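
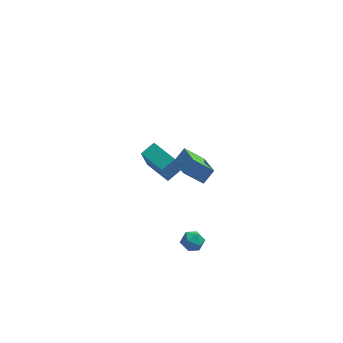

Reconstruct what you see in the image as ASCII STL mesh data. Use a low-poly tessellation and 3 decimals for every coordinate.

solid 
facet normal -0.197 -0.043 0.979
outer loop
vertex 0.494 -3.026 -1.742
vertex 0.578 -3.683 -1.754
vertex 1.093 -3.285 -1.633
endloop
endfacet
facet normal 0.104 0.581 0.807
outer loop
vertex 0.494 -3.026 -1.742
vertex 1.093 -3.285 -1.633
vertex 1.03 -2.746 -2.013
endloop
endfacet
facet normal -0.308 0.897 0.318
outer loop
vertex 0.494 -3.026 -1.742
vertex 1.03 -2.746 -2.013
vertex 0.474 -2.811 -2.368
endloop
endfacet
facet normal -0.863 0.468 0.188
outer loop
vertex 0.494 -3.026 -1.742
vertex 0.474 -2.811 -2.368
vertex 0.195 -3.39 -2.208
endloop
endfacet
facet normal -0.794 -0.112 0.597
outer loop
vertex 0.494 -3.026 -1.742
vertex 0.195 -3.39 -2.208
vertex 0.578 -3.683 -1.754
endloop
endfacet
facet normal 0.738 0.445 0.508
outer loop
vertex 1.03 -2.746 -2.013
vertex 1.093 -3.285 -1.633
vertex 1.445 -3.23 -2.192
endloop
endfacet
facet normal 0.251 -0.564 0.787
outer loop
vertex 1.093 -3.285 -1.633
vertex 0.578 -3.683 -1.754
vertex 1.166 -3.809 -2.032
endloop
endfacet
facet normal -0.717 -0.677 0.168
outer loop
vertex 0.578 -3.683 -1.754
vertex 0.195 -3.39 -2.208
vertex 0.61 -3.874 -2.387
endloop
endfacet
facet normal -0.828 0.262 -0.496
outer loop
vertex 0.195 -3.39 -2.208
vertex 0.474 -2.811 -2.368
vertex 0.547 -3.335 -2.767
endloop
endfacet
facet normal 0.070 0.956 -0.285
outer loop
vertex 0.474 -2.811 -2.368
vertex 1.03 -2.746 -2.013
vertex 1.062 -2.937 -2.646
endloop
endfacet
facet normal 0.863 -0.468 -0.188
outer loop
vertex 1.146 -3.594 -2.658
vertex 1.445 -3.23 -2.192
vertex 1.166 -3.809 -2.032
endloop
endfacet
facet normal 0.308 -0.897 -0.318
outer loop
vertex 1.146 -3.594 -2.658
vertex 1.166 -3.809 -2.032
vertex 0.61 -3.874 -2.387
endloop
endfacet
facet normal -0.104 -0.581 -0.807
outer loop
vertex 1.146 -3.594 -2.658
vertex 0.61 -3.874 -2.387
vertex 0.547 -3.335 -2.767
endloop
endfacet
facet normal 0.197 0.043 -0.979
outer loop
vertex 1.146 -3.594 -2.658
vertex 0.547 -3.335 -2.767
vertex 1.062 -2.937 -2.646
endloop
endfacet
facet normal 0.794 0.112 -0.597
outer loop
vertex 1.146 -3.594 -2.658
vertex 1.062 -2.937 -2.646
vertex 1.445 -3.23 -2.192
endloop
endfacet
facet normal 0.828 -0.262 0.496
outer loop
vertex 1.166 -3.809 -2.032
vertex 1.445 -3.23 -2.192
vertex 1.093 -3.285 -1.633
endloop
endfacet
facet normal -0.070 -0.956 0.285
outer loop
vertex 0.61 -3.874 -2.387
vertex 1.166 -3.809 -2.032
vertex 0.578 -3.683 -1.754
endloop
endfacet
facet normal -0.738 -0.445 -0.508
outer loop
vertex 0.547 -3.335 -2.767
vertex 0.61 -3.874 -2.387
vertex 0.195 -3.39 -2.208
endloop
endfacet
facet normal -0.251 0.564 -0.787
outer loop
vertex 1.062 -2.937 -2.646
vertex 0.547 -3.335 -2.767
vertex 0.474 -2.811 -2.368
endloop
endfacet
facet normal 0.717 0.677 -0.168
outer loop
vertex 1.445 -3.23 -2.192
vertex 1.062 -2.937 -2.646
vertex 1.03 -2.746 -2.013
endloop
endfacet
facet normal -0.707 -0.598 -0.377
outer loop
vertex -0.713 2.105 -1.955
vertex -1.802 3.216 -1.676
vertex -0.41 2.836 -3.682
endloop
endfacet
facet normal 0.689 -0.703 -0.177
outer loop
vertex 0.262 3.404 -3.324
vertex -0.713 2.105 -1.955
vertex -0.41 2.836 -3.682
endloop
endfacet
facet normal -0.707 -0.598 -0.378
outer loop
vertex -0.41 2.836 -3.682
vertex -1.802 3.216 -1.676
vertex -1.498 3.947 -3.403
endloop
endfacet
facet normal 0.159 0.384 -0.909
outer loop
vertex -1.498 3.947 -3.403
vertex 0.262 3.404 -3.324
vertex -0.41 2.836 -3.682
endloop
endfacet
facet normal -0.159 -0.385 0.909
outer loop
vertex -0.713 2.105 -1.955
vertex -1.13 3.784 -1.318
vertex -1.802 3.216 -1.676
endloop
endfacet
facet normal 0.689 -0.703 -0.176
outer loop
vertex -0.042 2.673 -1.597
vertex -0.713 2.105 -1.955
vertex 0.262 3.404 -3.324
endloop
endfacet
facet normal -0.160 -0.385 0.909
outer loop
vertex -0.042 2.673 -1.597
vertex -1.13 3.784 -1.318
vertex -0.713 2.105 -1.955
endloop
endfacet
facet normal -0.689 0.703 0.177
outer loop
vertex -1.802 3.216 -1.676
vertex -1.13 3.784 -1.318
vertex -1.498 3.947 -3.403
endloop
endfacet
facet normal 0.159 0.385 -0.909
outer loop
vertex -0.827 4.515 -3.045
vertex 0.262 3.404 -3.324
vertex -1.498 3.947 -3.403
endloop
endfacet
facet normal -0.689 0.703 0.177
outer loop
vertex -1.498 3.947 -3.403
vertex -1.13 3.784 -1.318
vertex -0.827 4.515 -3.045
endloop
endfacet
facet normal 0.707 0.598 0.378
outer loop
vertex -0.827 4.515 -3.045
vertex -0.042 2.673 -1.597
vertex 0.262 3.404 -3.324
endloop
endfacet
facet normal 0.707 0.598 0.377
outer loop
vertex -1.13 3.784 -1.318
vertex -0.042 2.673 -1.597
vertex -0.827 4.515 -3.045
endloop
endfacet
facet normal -0.565 -0.475 -0.675
outer loop
vertex 1.326 -3.388 2.691
vertex 0.354 -3.267 3.419
vertex 0.884 -1.596 1.8
endloop
endfacet
facet normal 0.797 -0.100 -0.596
outer loop
vertex 1.386 -1.173 2.401
vertex 1.326 -3.388 2.691
vertex 0.884 -1.596 1.8
endloop
endfacet
facet normal -0.565 -0.475 -0.675
outer loop
vertex 0.884 -1.596 1.8
vertex 0.354 -3.267 3.419
vertex -0.088 -1.474 2.528
endloop
endfacet
facet normal -0.216 0.874 -0.435
outer loop
vertex -0.088 -1.474 2.528
vertex 1.386 -1.173 2.401
vertex 0.884 -1.596 1.8
endloop
endfacet
facet normal 0.217 -0.874 0.434
outer loop
vertex 1.326 -3.388 2.691
vertex 0.856 -2.844 4.02
vertex 0.354 -3.267 3.419
endloop
endfacet
facet normal 0.797 -0.100 -0.596
outer loop
vertex 1.828 -2.966 3.292
vertex 1.326 -3.388 2.691
vertex 1.386 -1.173 2.401
endloop
endfacet
facet normal 0.215 -0.875 0.434
outer loop
vertex 1.828 -2.966 3.292
vertex 0.856 -2.844 4.02
vertex 1.326 -3.388 2.691
endloop
endfacet
facet normal -0.797 0.100 0.596
outer loop
vertex 0.354 -3.267 3.419
vertex 0.856 -2.844 4.02
vertex -0.088 -1.474 2.528
endloop
endfacet
facet normal -0.216 0.875 -0.434
outer loop
vertex 0.414 -1.052 3.129
vertex 1.386 -1.173 2.401
vertex -0.088 -1.474 2.528
endloop
endfacet
facet normal -0.797 0.100 0.596
outer loop
vertex -0.088 -1.474 2.528
vertex 0.856 -2.844 4.02
vertex 0.414 -1.052 3.129
endloop
endfacet
facet normal 0.565 0.475 0.675
outer loop
vertex 0.414 -1.052 3.129
vertex 1.828 -2.966 3.292
vertex 1.386 -1.173 2.401
endloop
endfacet
facet normal 0.565 0.475 0.675
outer loop
vertex 0.856 -2.844 4.02
vertex 1.828 -2.966 3.292
vertex 0.414 -1.052 3.129
endloop
endfacet

endsolid


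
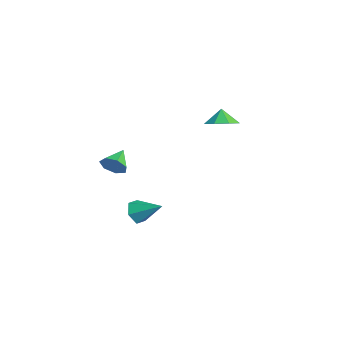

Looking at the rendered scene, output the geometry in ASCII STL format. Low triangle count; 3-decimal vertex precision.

solid 
facet normal 0.501 -0.163 -0.850
outer loop
vertex -0.904 2.949 2.812
vertex -1.527 3.685 2.304
vertex -0.586 3.719 2.852
endloop
endfacet
facet normal 0.214 -0.139 0.967
outer loop
vertex -0.904 2.949 2.812
vertex -0.586 3.719 2.852
vertex -2.053 3.855 3.196
endloop
endfacet
facet normal 0.501 -0.163 -0.850
outer loop
vertex -0.586 3.719 2.852
vertex -1.527 3.685 2.304
vertex -0.819 4.469 2.571
endloop
endfacet
facet normal 0.244 0.406 0.881
outer loop
vertex -0.586 3.719 2.852
vertex -0.819 4.469 2.571
vertex -2.053 3.855 3.196
endloop
endfacet
facet normal 0.501 -0.162 -0.850
outer loop
vertex -0.819 4.469 2.571
vertex -1.527 3.685 2.304
vertex -1.467 4.76 2.134
endloop
endfacet
facet normal -0.071 0.778 0.624
outer loop
vertex -0.819 4.469 2.571
vertex -1.467 4.76 2.134
vertex -2.053 3.855 3.196
endloop
endfacet
facet normal 0.501 -0.162 -0.850
outer loop
vertex -1.467 4.76 2.134
vertex -1.527 3.685 2.304
vertex -2.15 4.42 1.796
endloop
endfacet
facet normal -0.550 0.761 0.345
outer loop
vertex -1.467 4.76 2.134
vertex -2.15 4.42 1.796
vertex -2.053 3.855 3.196
endloop
endfacet
facet normal 0.502 -0.162 -0.850
outer loop
vertex -2.15 4.42 1.796
vertex -1.527 3.685 2.304
vertex -2.468 3.65 1.755
endloop
endfacet
facet normal -0.908 0.364 0.210
outer loop
vertex -2.15 4.42 1.796
vertex -2.468 3.65 1.755
vertex -2.053 3.855 3.196
endloop
endfacet
facet normal 0.502 -0.162 -0.850
outer loop
vertex -2.468 3.65 1.755
vertex -1.527 3.685 2.304
vertex -2.235 2.9 2.036
endloop
endfacet
facet normal -0.938 -0.181 0.296
outer loop
vertex -2.468 3.65 1.755
vertex -2.235 2.9 2.036
vertex -2.053 3.855 3.196
endloop
endfacet
facet normal 0.502 -0.162 -0.850
outer loop
vertex -2.235 2.9 2.036
vertex -1.527 3.685 2.304
vertex -1.587 2.61 2.474
endloop
endfacet
facet normal -0.622 -0.554 0.554
outer loop
vertex -2.235 2.9 2.036
vertex -1.587 2.61 2.474
vertex -2.053 3.855 3.196
endloop
endfacet
facet normal 0.501 -0.162 -0.850
outer loop
vertex -1.587 2.61 2.474
vertex -1.527 3.685 2.304
vertex -0.904 2.949 2.812
endloop
endfacet
facet normal -0.145 -0.536 0.831
outer loop
vertex -1.587 2.61 2.474
vertex -0.904 2.949 2.812
vertex -2.053 3.855 3.196
endloop
endfacet
facet normal -0.612 -0.608 -0.506
outer loop
vertex 3.106 -3.186 -1.513
vertex 2.462 -2.936 -1.035
vertex 2.642 -2.526 -1.746
endloop
endfacet
facet normal 0.757 0.334 -0.562
outer loop
vertex 3.106 -3.186 -1.513
vertex 2.642 -2.526 -1.746
vertex 3.538 -1.864 -0.145
endloop
endfacet
facet normal -0.611 -0.609 -0.506
outer loop
vertex 2.642 -2.526 -1.746
vertex 2.462 -2.936 -1.035
vertex 1.997 -2.276 -1.268
endloop
endfacet
facet normal 0.052 0.912 -0.406
outer loop
vertex 2.642 -2.526 -1.746
vertex 1.997 -2.276 -1.268
vertex 3.538 -1.864 -0.145
endloop
endfacet
facet normal -0.611 -0.609 -0.505
outer loop
vertex 1.997 -2.276 -1.268
vertex 2.462 -2.936 -1.035
vertex 1.818 -2.686 -0.557
endloop
endfacet
facet normal -0.471 0.810 0.349
outer loop
vertex 1.997 -2.276 -1.268
vertex 1.818 -2.686 -0.557
vertex 3.538 -1.864 -0.145
endloop
endfacet
facet normal -0.611 -0.609 -0.505
outer loop
vertex 1.818 -2.686 -0.557
vertex 2.462 -2.936 -1.035
vertex 2.283 -3.346 -0.324
endloop
endfacet
facet normal -0.290 0.131 0.948
outer loop
vertex 1.818 -2.686 -0.557
vertex 2.283 -3.346 -0.324
vertex 3.538 -1.864 -0.145
endloop
endfacet
facet normal -0.611 -0.609 -0.505
outer loop
vertex 2.283 -3.346 -0.324
vertex 2.462 -2.936 -1.035
vertex 2.927 -3.596 -0.802
endloop
endfacet
facet normal 0.415 -0.447 0.793
outer loop
vertex 2.283 -3.346 -0.324
vertex 2.927 -3.596 -0.802
vertex 3.538 -1.864 -0.145
endloop
endfacet
facet normal -0.611 -0.609 -0.505
outer loop
vertex 2.927 -3.596 -0.802
vertex 2.462 -2.936 -1.035
vertex 3.106 -3.186 -1.513
endloop
endfacet
facet normal 0.938 -0.345 0.037
outer loop
vertex 2.927 -3.596 -0.802
vertex 3.106 -3.186 -1.513
vertex 3.538 -1.864 -0.145
endloop
endfacet
facet normal 0.659 -0.652 -0.374
outer loop
vertex 2.061 -3.878 3.075
vertex 1.598 -3.953 2.39
vertex 2.214 -3.418 2.543
endloop
endfacet
facet normal 0.322 0.668 0.670
outer loop
vertex 2.061 -3.878 3.075
vertex 2.214 -3.418 2.543
vertex 0.682 -3.047 2.91
endloop
endfacet
facet normal 0.659 -0.652 -0.374
outer loop
vertex 2.214 -3.418 2.543
vertex 1.598 -3.953 2.39
vertex 1.904 -3.36 1.895
endloop
endfacet
facet normal 0.230 0.973 -0.023
outer loop
vertex 2.214 -3.418 2.543
vertex 1.904 -3.36 1.895
vertex 0.682 -3.047 2.91
endloop
endfacet
facet normal 0.659 -0.652 -0.374
outer loop
vertex 1.904 -3.36 1.895
vertex 1.598 -3.953 2.39
vertex 1.363 -3.749 1.62
endloop
endfacet
facet normal -0.271 0.778 -0.567
outer loop
vertex 1.904 -3.36 1.895
vertex 1.363 -3.749 1.62
vertex 0.682 -3.047 2.91
endloop
endfacet
facet normal 0.659 -0.652 -0.374
outer loop
vertex 1.363 -3.749 1.62
vertex 1.598 -3.953 2.39
vertex 1.0 -4.291 1.925
endloop
endfacet
facet normal -0.804 0.229 -0.549
outer loop
vertex 1.363 -3.749 1.62
vertex 1.0 -4.291 1.925
vertex 0.682 -3.047 2.91
endloop
endfacet
facet normal 0.660 -0.652 -0.375
outer loop
vertex 1.0 -4.291 1.925
vertex 1.598 -3.953 2.39
vertex 1.087 -4.579 2.579
endloop
endfacet
facet normal -0.966 -0.259 0.015
outer loop
vertex 1.0 -4.291 1.925
vertex 1.087 -4.579 2.579
vertex 0.682 -3.047 2.91
endloop
endfacet
facet normal 0.660 -0.652 -0.374
outer loop
vertex 1.087 -4.579 2.579
vertex 1.598 -3.953 2.39
vertex 1.559 -4.395 3.091
endloop
endfacet
facet normal -0.637 -0.320 0.702
outer loop
vertex 1.087 -4.579 2.579
vertex 1.559 -4.395 3.091
vertex 0.682 -3.047 2.91
endloop
endfacet
facet normal 0.659 -0.652 -0.374
outer loop
vertex 1.559 -4.395 3.091
vertex 1.598 -3.953 2.39
vertex 2.061 -3.878 3.075
endloop
endfacet
facet normal -0.063 0.092 0.994
outer loop
vertex 1.559 -4.395 3.091
vertex 2.061 -3.878 3.075
vertex 0.682 -3.047 2.91
endloop
endfacet

endsolid


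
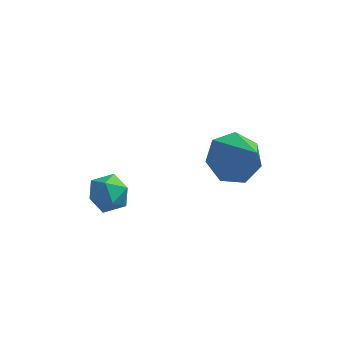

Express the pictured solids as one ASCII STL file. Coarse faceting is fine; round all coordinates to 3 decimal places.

solid 
facet normal 0.371 0.228 0.900
outer loop
vertex -1.415 -2.611 -3.059
vertex -1.592 -3.346 -2.8
vertex -0.879 -3.2 -3.131
endloop
endfacet
facet normal 0.705 0.594 0.387
outer loop
vertex -1.415 -2.611 -3.059
vertex -0.879 -3.2 -3.131
vertex -0.987 -2.682 -3.73
endloop
endfacet
facet normal 0.216 0.976 0.035
outer loop
vertex -1.415 -2.611 -3.059
vertex -0.987 -2.682 -3.73
vertex -1.766 -2.508 -3.769
endloop
endfacet
facet normal -0.421 0.845 0.330
outer loop
vertex -1.415 -2.611 -3.059
vertex -1.766 -2.508 -3.769
vertex -2.14 -2.919 -3.194
endloop
endfacet
facet normal -0.324 0.383 0.865
outer loop
vertex -1.415 -2.611 -3.059
vertex -2.14 -2.919 -3.194
vertex -1.592 -3.346 -2.8
endloop
endfacet
facet normal 0.990 0.125 -0.071
outer loop
vertex -0.987 -2.682 -3.73
vertex -0.879 -3.2 -3.131
vertex -0.9 -3.461 -3.886
endloop
endfacet
facet normal 0.449 -0.468 0.761
outer loop
vertex -0.879 -3.2 -3.131
vertex -1.592 -3.346 -2.8
vertex -1.274 -3.872 -3.311
endloop
endfacet
facet normal -0.676 -0.217 0.705
outer loop
vertex -1.592 -3.346 -2.8
vertex -2.14 -2.919 -3.194
vertex -2.053 -3.698 -3.35
endloop
endfacet
facet normal -0.831 0.532 -0.161
outer loop
vertex -2.14 -2.919 -3.194
vertex -1.766 -2.508 -3.769
vertex -2.161 -3.18 -3.949
endloop
endfacet
facet normal 0.198 0.742 -0.641
outer loop
vertex -1.766 -2.508 -3.769
vertex -0.987 -2.682 -3.73
vertex -1.448 -3.034 -4.28
endloop
endfacet
facet normal 0.421 -0.845 -0.330
outer loop
vertex -1.625 -3.769 -4.021
vertex -0.9 -3.461 -3.886
vertex -1.274 -3.872 -3.311
endloop
endfacet
facet normal -0.216 -0.976 -0.035
outer loop
vertex -1.625 -3.769 -4.021
vertex -1.274 -3.872 -3.311
vertex -2.053 -3.698 -3.35
endloop
endfacet
facet normal -0.705 -0.594 -0.387
outer loop
vertex -1.625 -3.769 -4.021
vertex -2.053 -3.698 -3.35
vertex -2.161 -3.18 -3.949
endloop
endfacet
facet normal -0.371 -0.228 -0.900
outer loop
vertex -1.625 -3.769 -4.021
vertex -2.161 -3.18 -3.949
vertex -1.448 -3.034 -4.28
endloop
endfacet
facet normal 0.324 -0.383 -0.865
outer loop
vertex -1.625 -3.769 -4.021
vertex -1.448 -3.034 -4.28
vertex -0.9 -3.461 -3.886
endloop
endfacet
facet normal 0.831 -0.532 0.161
outer loop
vertex -1.274 -3.872 -3.311
vertex -0.9 -3.461 -3.886
vertex -0.879 -3.2 -3.131
endloop
endfacet
facet normal -0.198 -0.742 0.641
outer loop
vertex -2.053 -3.698 -3.35
vertex -1.274 -3.872 -3.311
vertex -1.592 -3.346 -2.8
endloop
endfacet
facet normal -0.990 -0.125 0.071
outer loop
vertex -2.161 -3.18 -3.949
vertex -2.053 -3.698 -3.35
vertex -2.14 -2.919 -3.194
endloop
endfacet
facet normal -0.449 0.468 -0.761
outer loop
vertex -1.448 -3.034 -4.28
vertex -2.161 -3.18 -3.949
vertex -1.766 -2.508 -3.769
endloop
endfacet
facet normal 0.676 0.217 -0.705
outer loop
vertex -0.9 -3.461 -3.886
vertex -1.448 -3.034 -4.28
vertex -0.987 -2.682 -3.73
endloop
endfacet
facet normal -0.391 0.537 -0.747
outer loop
vertex 2.903 -2.118 -3.515
vertex 2.457 -1.5 -2.837
vertex 3.381 -1.417 -3.261
endloop
endfacet
facet normal 0.839 -0.478 -0.260
outer loop
vertex 2.903 -2.118 -3.515
vertex 3.381 -1.417 -3.261
vertex 3.303 -2.66 -1.223
endloop
endfacet
facet normal -0.391 0.537 -0.747
outer loop
vertex 3.381 -1.417 -3.261
vertex 2.457 -1.5 -2.837
vertex 3.162 -0.779 -2.688
endloop
endfacet
facet normal 0.969 0.193 0.155
outer loop
vertex 3.381 -1.417 -3.261
vertex 3.162 -0.779 -2.688
vertex 3.303 -2.66 -1.223
endloop
endfacet
facet normal -0.392 0.537 -0.747
outer loop
vertex 3.162 -0.779 -2.688
vertex 2.457 -1.5 -2.837
vertex 2.413 -0.684 -2.227
endloop
endfacet
facet normal 0.485 0.560 0.672
outer loop
vertex 3.162 -0.779 -2.688
vertex 2.413 -0.684 -2.227
vertex 3.303 -2.66 -1.223
endloop
endfacet
facet normal -0.392 0.537 -0.747
outer loop
vertex 2.413 -0.684 -2.227
vertex 2.457 -1.5 -2.837
vertex 1.697 -1.204 -2.225
endloop
endfacet
facet normal -0.249 0.347 0.904
outer loop
vertex 2.413 -0.684 -2.227
vertex 1.697 -1.204 -2.225
vertex 3.303 -2.66 -1.223
endloop
endfacet
facet normal -0.392 0.537 -0.747
outer loop
vertex 1.697 -1.204 -2.225
vertex 2.457 -1.5 -2.837
vertex 1.553 -1.947 -2.684
endloop
endfacet
facet normal -0.680 -0.285 0.675
outer loop
vertex 1.697 -1.204 -2.225
vertex 1.553 -1.947 -2.684
vertex 3.303 -2.66 -1.223
endloop
endfacet
facet normal -0.392 0.537 -0.747
outer loop
vertex 1.553 -1.947 -2.684
vertex 2.457 -1.5 -2.837
vertex 2.09 -2.354 -3.258
endloop
endfacet
facet normal -0.483 -0.861 0.159
outer loop
vertex 1.553 -1.947 -2.684
vertex 2.09 -2.354 -3.258
vertex 3.303 -2.66 -1.223
endloop
endfacet
facet normal -0.392 0.537 -0.747
outer loop
vertex 2.09 -2.354 -3.258
vertex 2.457 -1.5 -2.837
vertex 2.903 -2.118 -3.515
endloop
endfacet
facet normal 0.193 -0.947 -0.258
outer loop
vertex 2.09 -2.354 -3.258
vertex 2.903 -2.118 -3.515
vertex 3.303 -2.66 -1.223
endloop
endfacet

endsolid


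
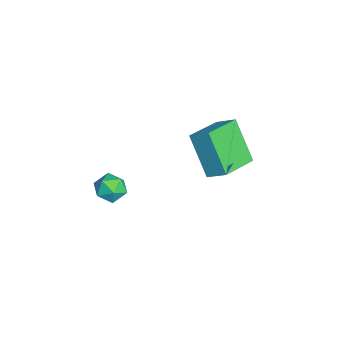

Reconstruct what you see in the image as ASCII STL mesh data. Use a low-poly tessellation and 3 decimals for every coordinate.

solid 
facet normal -0.759 0.614 -0.217
outer loop
vertex -4.958 4.128 1.366
vertex -3.882 4.842 -0.377
vertex -5.41 3.36 0.773
endloop
endfacet
facet normal -0.496 -0.329 0.804
outer loop
vertex -3.998 2.218 1.177
vertex -4.958 4.128 1.366
vertex -5.41 3.36 0.773
endloop
endfacet
facet normal -0.759 0.614 -0.218
outer loop
vertex -5.41 3.36 0.773
vertex -3.882 4.842 -0.377
vertex -4.333 4.074 -0.97
endloop
endfacet
facet normal -0.422 -0.717 -0.554
outer loop
vertex -4.333 4.074 -0.97
vertex -3.998 2.218 1.177
vertex -5.41 3.36 0.773
endloop
endfacet
facet normal 0.422 0.718 0.554
outer loop
vertex -4.958 4.128 1.366
vertex -2.47 3.7 0.027
vertex -3.882 4.842 -0.377
endloop
endfacet
facet normal -0.496 -0.329 0.803
outer loop
vertex -3.547 2.986 1.77
vertex -4.958 4.128 1.366
vertex -3.998 2.218 1.177
endloop
endfacet
facet normal 0.422 0.717 0.555
outer loop
vertex -3.547 2.986 1.77
vertex -2.47 3.7 0.027
vertex -4.958 4.128 1.366
endloop
endfacet
facet normal 0.496 0.329 -0.803
outer loop
vertex -3.882 4.842 -0.377
vertex -2.47 3.7 0.027
vertex -4.333 4.074 -0.97
endloop
endfacet
facet normal -0.422 -0.717 -0.554
outer loop
vertex -2.922 2.932 -0.566
vertex -3.998 2.218 1.177
vertex -4.333 4.074 -0.97
endloop
endfacet
facet normal 0.496 0.329 -0.804
outer loop
vertex -4.333 4.074 -0.97
vertex -2.47 3.7 0.027
vertex -2.922 2.932 -0.566
endloop
endfacet
facet normal 0.759 -0.614 0.217
outer loop
vertex -2.922 2.932 -0.566
vertex -3.547 2.986 1.77
vertex -3.998 2.218 1.177
endloop
endfacet
facet normal 0.759 -0.614 0.217
outer loop
vertex -2.47 3.7 0.027
vertex -3.547 2.986 1.77
vertex -2.922 2.932 -0.566
endloop
endfacet
facet normal -0.982 0.150 0.119
outer loop
vertex 0.065 -0.994 2.008
vertex 0.161 -0.935 2.725
vertex 0.2 -0.345 2.304
endloop
endfacet
facet normal -0.762 0.393 -0.514
outer loop
vertex 0.065 -0.994 2.008
vertex 0.2 -0.345 2.304
vertex 0.522 -0.534 1.682
endloop
endfacet
facet normal -0.469 -0.150 -0.870
outer loop
vertex 0.065 -0.994 2.008
vertex 0.522 -0.534 1.682
vertex 0.682 -1.241 1.718
endloop
endfacet
facet normal -0.507 -0.732 -0.456
outer loop
vertex 0.065 -0.994 2.008
vertex 0.682 -1.241 1.718
vertex 0.459 -1.488 2.363
endloop
endfacet
facet normal -0.824 -0.545 0.155
outer loop
vertex 0.065 -0.994 2.008
vertex 0.459 -1.488 2.363
vertex 0.161 -0.935 2.725
endloop
endfacet
facet normal -0.253 0.881 -0.399
outer loop
vertex 0.522 -0.534 1.682
vertex 0.2 -0.345 2.304
vertex 0.901 -0.192 2.197
endloop
endfacet
facet normal -0.609 0.487 0.626
outer loop
vertex 0.2 -0.345 2.304
vertex 0.161 -0.935 2.725
vertex 0.678 -0.439 2.842
endloop
endfacet
facet normal -0.353 -0.638 0.684
outer loop
vertex 0.161 -0.935 2.725
vertex 0.459 -1.488 2.363
vertex 0.838 -1.146 2.878
endloop
endfacet
facet normal 0.158 -0.939 -0.305
outer loop
vertex 0.459 -1.488 2.363
vertex 0.682 -1.241 1.718
vertex 1.16 -1.335 2.256
endloop
endfacet
facet normal 0.221 0.000 -0.975
outer loop
vertex 0.682 -1.241 1.718
vertex 0.522 -0.534 1.682
vertex 1.199 -0.745 1.835
endloop
endfacet
facet normal 0.507 0.732 0.456
outer loop
vertex 1.295 -0.686 2.552
vertex 0.901 -0.192 2.197
vertex 0.678 -0.439 2.842
endloop
endfacet
facet normal 0.469 0.150 0.870
outer loop
vertex 1.295 -0.686 2.552
vertex 0.678 -0.439 2.842
vertex 0.838 -1.146 2.878
endloop
endfacet
facet normal 0.762 -0.393 0.514
outer loop
vertex 1.295 -0.686 2.552
vertex 0.838 -1.146 2.878
vertex 1.16 -1.335 2.256
endloop
endfacet
facet normal 0.982 -0.150 -0.119
outer loop
vertex 1.295 -0.686 2.552
vertex 1.16 -1.335 2.256
vertex 1.199 -0.745 1.835
endloop
endfacet
facet normal 0.824 0.545 -0.155
outer loop
vertex 1.295 -0.686 2.552
vertex 1.199 -0.745 1.835
vertex 0.901 -0.192 2.197
endloop
endfacet
facet normal -0.158 0.939 0.305
outer loop
vertex 0.678 -0.439 2.842
vertex 0.901 -0.192 2.197
vertex 0.2 -0.345 2.304
endloop
endfacet
facet normal -0.221 -0.000 0.975
outer loop
vertex 0.838 -1.146 2.878
vertex 0.678 -0.439 2.842
vertex 0.161 -0.935 2.725
endloop
endfacet
facet normal 0.253 -0.881 0.399
outer loop
vertex 1.16 -1.335 2.256
vertex 0.838 -1.146 2.878
vertex 0.459 -1.488 2.363
endloop
endfacet
facet normal 0.609 -0.487 -0.626
outer loop
vertex 1.199 -0.745 1.835
vertex 1.16 -1.335 2.256
vertex 0.682 -1.241 1.718
endloop
endfacet
facet normal 0.353 0.638 -0.684
outer loop
vertex 0.901 -0.192 2.197
vertex 1.199 -0.745 1.835
vertex 0.522 -0.534 1.682
endloop
endfacet

endsolid


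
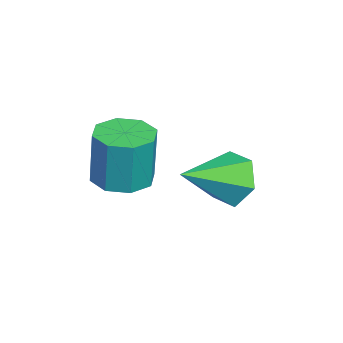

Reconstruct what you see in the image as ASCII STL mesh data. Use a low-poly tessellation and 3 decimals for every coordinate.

solid 
facet normal -0.063 -0.057 -0.996
outer loop
vertex 4.616 2.341 -1.44
vertex 3.836 2.011 -1.372
vertex 4.152 2.797 -1.437
endloop
endfacet
facet normal 0.698 0.711 -0.085
outer loop
vertex 4.616 2.341 -1.44
vertex 4.152 2.797 -1.437
vertex 4.724 2.44 0.284
endloop
endfacet
facet normal 0.698 0.711 -0.085
outer loop
vertex 4.724 2.44 0.284
vertex 4.152 2.797 -1.437
vertex 4.26 2.896 0.287
endloop
endfacet
facet normal 0.063 0.057 0.996
outer loop
vertex 4.724 2.44 0.284
vertex 4.26 2.896 0.287
vertex 3.944 2.109 0.352
endloop
endfacet
facet normal -0.062 -0.057 -0.996
outer loop
vertex 4.152 2.797 -1.437
vertex 3.836 2.011 -1.372
vertex 3.502 2.792 -1.396
endloop
endfacet
facet normal -0.011 0.998 -0.057
outer loop
vertex 4.152 2.797 -1.437
vertex 3.502 2.792 -1.396
vertex 4.26 2.896 0.287
endloop
endfacet
facet normal -0.011 0.998 -0.057
outer loop
vertex 4.26 2.896 0.287
vertex 3.502 2.792 -1.396
vertex 3.611 2.891 0.328
endloop
endfacet
facet normal 0.063 0.057 0.996
outer loop
vertex 4.26 2.896 0.287
vertex 3.611 2.891 0.328
vertex 3.944 2.109 0.352
endloop
endfacet
facet normal -0.062 -0.057 -0.996
outer loop
vertex 3.502 2.792 -1.396
vertex 3.836 2.011 -1.372
vertex 3.048 2.329 -1.341
endloop
endfacet
facet normal -0.714 0.700 0.005
outer loop
vertex 3.502 2.792 -1.396
vertex 3.048 2.329 -1.341
vertex 3.611 2.891 0.328
endloop
endfacet
facet normal -0.714 0.700 0.005
outer loop
vertex 3.611 2.891 0.328
vertex 3.048 2.329 -1.341
vertex 3.157 2.428 0.383
endloop
endfacet
facet normal 0.062 0.057 0.996
outer loop
vertex 3.611 2.891 0.328
vertex 3.157 2.428 0.383
vertex 3.944 2.109 0.352
endloop
endfacet
facet normal -0.062 -0.058 -0.996
outer loop
vertex 3.048 2.329 -1.341
vertex 3.836 2.011 -1.372
vertex 3.056 1.68 -1.304
endloop
endfacet
facet normal -0.998 -0.009 0.064
outer loop
vertex 3.048 2.329 -1.341
vertex 3.056 1.68 -1.304
vertex 3.157 2.428 0.383
endloop
endfacet
facet normal -0.998 -0.007 0.063
outer loop
vertex 3.157 2.428 0.383
vertex 3.056 1.68 -1.304
vertex 3.164 1.779 0.42
endloop
endfacet
facet normal 0.063 0.057 0.996
outer loop
vertex 3.157 2.428 0.383
vertex 3.164 1.779 0.42
vertex 3.944 2.109 0.352
endloop
endfacet
facet normal -0.063 -0.057 -0.996
outer loop
vertex 3.056 1.68 -1.304
vertex 3.836 2.011 -1.372
vertex 3.52 1.224 -1.307
endloop
endfacet
facet normal -0.698 -0.711 0.085
outer loop
vertex 3.056 1.68 -1.304
vertex 3.52 1.224 -1.307
vertex 3.164 1.779 0.42
endloop
endfacet
facet normal -0.698 -0.711 0.085
outer loop
vertex 3.164 1.779 0.42
vertex 3.52 1.224 -1.307
vertex 3.628 1.323 0.417
endloop
endfacet
facet normal 0.063 0.057 0.996
outer loop
vertex 3.164 1.779 0.42
vertex 3.628 1.323 0.417
vertex 3.944 2.109 0.352
endloop
endfacet
facet normal -0.063 -0.057 -0.996
outer loop
vertex 3.52 1.224 -1.307
vertex 3.836 2.011 -1.372
vertex 4.169 1.229 -1.348
endloop
endfacet
facet normal 0.011 -0.998 0.057
outer loop
vertex 3.52 1.224 -1.307
vertex 4.169 1.229 -1.348
vertex 3.628 1.323 0.417
endloop
endfacet
facet normal 0.011 -0.998 0.057
outer loop
vertex 3.628 1.323 0.417
vertex 4.169 1.229 -1.348
vertex 4.278 1.328 0.376
endloop
endfacet
facet normal 0.062 0.057 0.996
outer loop
vertex 3.628 1.323 0.417
vertex 4.278 1.328 0.376
vertex 3.944 2.109 0.352
endloop
endfacet
facet normal -0.062 -0.057 -0.996
outer loop
vertex 4.169 1.229 -1.348
vertex 3.836 2.011 -1.372
vertex 4.623 1.692 -1.403
endloop
endfacet
facet normal 0.714 -0.700 -0.005
outer loop
vertex 4.169 1.229 -1.348
vertex 4.623 1.692 -1.403
vertex 4.278 1.328 0.376
endloop
endfacet
facet normal 0.714 -0.700 -0.005
outer loop
vertex 4.278 1.328 0.376
vertex 4.623 1.692 -1.403
vertex 4.732 1.791 0.321
endloop
endfacet
facet normal 0.062 0.057 0.996
outer loop
vertex 4.278 1.328 0.376
vertex 4.732 1.791 0.321
vertex 3.944 2.109 0.352
endloop
endfacet
facet normal -0.063 -0.057 -0.996
outer loop
vertex 4.623 1.692 -1.403
vertex 3.836 2.011 -1.372
vertex 4.616 2.341 -1.44
endloop
endfacet
facet normal 0.998 0.007 -0.064
outer loop
vertex 4.623 1.692 -1.403
vertex 4.616 2.341 -1.44
vertex 4.732 1.791 0.321
endloop
endfacet
facet normal 0.998 0.009 -0.063
outer loop
vertex 4.732 1.791 0.321
vertex 4.616 2.341 -1.44
vertex 4.724 2.44 0.284
endloop
endfacet
facet normal 0.062 0.058 0.996
outer loop
vertex 4.732 1.791 0.321
vertex 4.724 2.44 0.284
vertex 3.944 2.109 0.352
endloop
endfacet
facet normal -0.598 0.685 -0.416
outer loop
vertex 1.666 4.721 -3.705
vertex 1.025 4.588 -3.003
vertex 1.714 5.249 -2.905
endloop
endfacet
facet normal 0.973 0.161 -0.165
outer loop
vertex 1.666 4.721 -3.705
vertex 1.714 5.249 -2.905
vertex 2.155 3.292 -2.217
endloop
endfacet
facet normal -0.598 0.685 -0.415
outer loop
vertex 1.714 5.249 -2.905
vertex 1.025 4.588 -3.003
vertex 1.073 5.115 -2.203
endloop
endfacet
facet normal 0.646 0.379 0.662
outer loop
vertex 1.714 5.249 -2.905
vertex 1.073 5.115 -2.203
vertex 2.155 3.292 -2.217
endloop
endfacet
facet normal -0.598 0.685 -0.415
outer loop
vertex 1.073 5.115 -2.203
vertex 1.025 4.588 -3.003
vertex 0.384 4.454 -2.301
endloop
endfacet
facet normal -0.085 -0.058 0.995
outer loop
vertex 1.073 5.115 -2.203
vertex 0.384 4.454 -2.301
vertex 2.155 3.292 -2.217
endloop
endfacet
facet normal -0.598 0.685 -0.416
outer loop
vertex 0.384 4.454 -2.301
vertex 1.025 4.588 -3.003
vertex 0.336 3.926 -3.102
endloop
endfacet
facet normal -0.492 -0.713 0.500
outer loop
vertex 0.384 4.454 -2.301
vertex 0.336 3.926 -3.102
vertex 2.155 3.292 -2.217
endloop
endfacet
facet normal -0.598 0.685 -0.416
outer loop
vertex 0.336 3.926 -3.102
vertex 1.025 4.588 -3.003
vertex 0.977 4.06 -3.804
endloop
endfacet
facet normal -0.165 -0.930 -0.328
outer loop
vertex 0.336 3.926 -3.102
vertex 0.977 4.06 -3.804
vertex 2.155 3.292 -2.217
endloop
endfacet
facet normal -0.598 0.685 -0.416
outer loop
vertex 0.977 4.06 -3.804
vertex 1.025 4.588 -3.003
vertex 1.666 4.721 -3.705
endloop
endfacet
facet normal 0.567 -0.493 -0.660
outer loop
vertex 0.977 4.06 -3.804
vertex 1.666 4.721 -3.705
vertex 2.155 3.292 -2.217
endloop
endfacet

endsolid


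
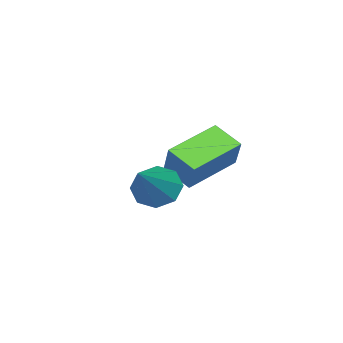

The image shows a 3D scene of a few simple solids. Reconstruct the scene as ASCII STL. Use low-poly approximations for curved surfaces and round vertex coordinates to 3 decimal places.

solid 
facet normal -0.767 -0.236 -0.597
outer loop
vertex 0.929 3.865 -1.436
vertex 0.466 3.536 -0.712
vertex 0.534 4.357 -1.123
endloop
endfacet
facet normal 0.572 0.715 -0.402
outer loop
vertex 0.929 3.865 -1.436
vertex 0.534 4.357 -1.123
vertex 2.114 4.044 0.572
endloop
endfacet
facet normal -0.767 -0.236 -0.597
outer loop
vertex 0.534 4.357 -1.123
vertex 0.466 3.536 -0.712
vertex 0.099 4.368 -0.569
endloop
endfacet
facet normal 0.118 0.990 0.073
outer loop
vertex 0.534 4.357 -1.123
vertex 0.099 4.368 -0.569
vertex 2.114 4.044 0.572
endloop
endfacet
facet normal -0.767 -0.235 -0.597
outer loop
vertex 0.099 4.368 -0.569
vertex 0.466 3.536 -0.712
vertex -0.121 3.892 -0.099
endloop
endfacet
facet normal -0.240 0.736 0.633
outer loop
vertex 0.099 4.368 -0.569
vertex -0.121 3.892 -0.099
vertex 2.114 4.044 0.572
endloop
endfacet
facet normal -0.767 -0.236 -0.597
outer loop
vertex -0.121 3.892 -0.099
vertex 0.466 3.536 -0.712
vertex 0.003 3.208 0.012
endloop
endfacet
facet normal -0.292 0.101 0.951
outer loop
vertex -0.121 3.892 -0.099
vertex 0.003 3.208 0.012
vertex 2.114 4.044 0.572
endloop
endfacet
facet normal -0.767 -0.236 -0.597
outer loop
vertex 0.003 3.208 0.012
vertex 0.466 3.536 -0.712
vertex 0.398 2.716 -0.301
endloop
endfacet
facet normal -0.009 -0.542 0.841
outer loop
vertex 0.003 3.208 0.012
vertex 0.398 2.716 -0.301
vertex 2.114 4.044 0.572
endloop
endfacet
facet normal -0.767 -0.236 -0.597
outer loop
vertex 0.398 2.716 -0.301
vertex 0.466 3.536 -0.712
vertex 0.833 2.705 -0.855
endloop
endfacet
facet normal 0.446 -0.817 0.366
outer loop
vertex 0.398 2.716 -0.301
vertex 0.833 2.705 -0.855
vertex 2.114 4.044 0.572
endloop
endfacet
facet normal -0.767 -0.236 -0.597
outer loop
vertex 0.833 2.705 -0.855
vertex 0.466 3.536 -0.712
vertex 1.052 3.181 -1.325
endloop
endfacet
facet normal 0.804 -0.562 -0.194
outer loop
vertex 0.833 2.705 -0.855
vertex 1.052 3.181 -1.325
vertex 2.114 4.044 0.572
endloop
endfacet
facet normal -0.767 -0.235 -0.597
outer loop
vertex 1.052 3.181 -1.325
vertex 0.466 3.536 -0.712
vertex 0.929 3.865 -1.436
endloop
endfacet
facet normal 0.856 0.071 -0.512
outer loop
vertex 1.052 3.181 -1.325
vertex 0.929 3.865 -1.436
vertex 2.114 4.044 0.572
endloop
endfacet
facet normal -0.373 -0.420 -0.827
outer loop
vertex -1.465 2.358 -0.788
vertex -3.483 2.847 -0.125
vertex -1.39 3.492 -1.397
endloop
endfacet
facet normal 0.926 -0.224 -0.304
outer loop
vertex -0.857 4.093 -0.215
vertex -1.465 2.358 -0.788
vertex -1.39 3.492 -1.397
endloop
endfacet
facet normal -0.373 -0.421 -0.827
outer loop
vertex -1.39 3.492 -1.397
vertex -3.483 2.847 -0.125
vertex -3.409 3.981 -0.735
endloop
endfacet
facet normal 0.058 0.879 -0.473
outer loop
vertex -3.409 3.981 -0.735
vertex -0.857 4.093 -0.215
vertex -1.39 3.492 -1.397
endloop
endfacet
facet normal -0.058 -0.879 0.473
outer loop
vertex -1.465 2.358 -0.788
vertex -2.95 3.448 1.057
vertex -3.483 2.847 -0.125
endloop
endfacet
facet normal 0.926 -0.224 -0.304
outer loop
vertex -0.931 2.959 0.395
vertex -1.465 2.358 -0.788
vertex -0.857 4.093 -0.215
endloop
endfacet
facet normal -0.058 -0.879 0.473
outer loop
vertex -0.931 2.959 0.395
vertex -2.95 3.448 1.057
vertex -1.465 2.358 -0.788
endloop
endfacet
facet normal -0.926 0.224 0.304
outer loop
vertex -3.483 2.847 -0.125
vertex -2.95 3.448 1.057
vertex -3.409 3.981 -0.735
endloop
endfacet
facet normal 0.058 0.879 -0.473
outer loop
vertex -2.875 4.582 0.448
vertex -0.857 4.093 -0.215
vertex -3.409 3.981 -0.735
endloop
endfacet
facet normal -0.926 0.224 0.304
outer loop
vertex -3.409 3.981 -0.735
vertex -2.95 3.448 1.057
vertex -2.875 4.582 0.448
endloop
endfacet
facet normal 0.374 0.420 0.827
outer loop
vertex -2.875 4.582 0.448
vertex -0.931 2.959 0.395
vertex -0.857 4.093 -0.215
endloop
endfacet
facet normal 0.373 0.420 0.827
outer loop
vertex -2.95 3.448 1.057
vertex -0.931 2.959 0.395
vertex -2.875 4.582 0.448
endloop
endfacet

endsolid


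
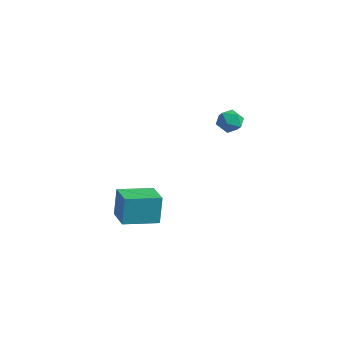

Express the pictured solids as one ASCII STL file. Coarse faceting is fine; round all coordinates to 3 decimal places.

solid 
facet normal -0.828 0.519 -0.211
outer loop
vertex -4.238 -4.165 -0.081
vertex -3.123 -2.507 -0.376
vertex -4.072 -4.571 -1.734
endloop
endfacet
facet normal -0.552 -0.821 0.146
outer loop
vertex -2.697 -5.433 -1.384
vertex -4.238 -4.165 -0.081
vertex -4.072 -4.571 -1.734
endloop
endfacet
facet normal -0.828 0.519 -0.210
outer loop
vertex -4.072 -4.571 -1.734
vertex -3.123 -2.507 -0.376
vertex -2.957 -2.912 -2.029
endloop
endfacet
facet normal 0.097 -0.237 -0.967
outer loop
vertex -2.957 -2.912 -2.029
vertex -2.697 -5.433 -1.384
vertex -4.072 -4.571 -1.734
endloop
endfacet
facet normal -0.097 0.237 0.967
outer loop
vertex -4.238 -4.165 -0.081
vertex -1.748 -3.369 -0.026
vertex -3.123 -2.507 -0.376
endloop
endfacet
facet normal -0.552 -0.821 0.146
outer loop
vertex -2.863 -5.028 0.269
vertex -4.238 -4.165 -0.081
vertex -2.697 -5.433 -1.384
endloop
endfacet
facet normal -0.097 0.237 0.967
outer loop
vertex -2.863 -5.028 0.269
vertex -1.748 -3.369 -0.026
vertex -4.238 -4.165 -0.081
endloop
endfacet
facet normal 0.552 0.821 -0.146
outer loop
vertex -3.123 -2.507 -0.376
vertex -1.748 -3.369 -0.026
vertex -2.957 -2.912 -2.029
endloop
endfacet
facet normal 0.097 -0.237 -0.967
outer loop
vertex -1.582 -3.775 -1.679
vertex -2.697 -5.433 -1.384
vertex -2.957 -2.912 -2.029
endloop
endfacet
facet normal 0.552 0.821 -0.146
outer loop
vertex -2.957 -2.912 -2.029
vertex -1.748 -3.369 -0.026
vertex -1.582 -3.775 -1.679
endloop
endfacet
facet normal 0.828 -0.519 0.210
outer loop
vertex -1.582 -3.775 -1.679
vertex -2.863 -5.028 0.269
vertex -2.697 -5.433 -1.384
endloop
endfacet
facet normal 0.828 -0.519 0.211
outer loop
vertex -1.748 -3.369 -0.026
vertex -2.863 -5.028 0.269
vertex -1.582 -3.775 -1.679
endloop
endfacet
facet normal -0.778 -0.503 0.377
outer loop
vertex -3.093 2.767 2.69
vertex -2.701 2.04 2.529
vertex -2.589 2.423 3.27
endloop
endfacet
facet normal -0.708 0.132 0.694
outer loop
vertex -3.093 2.767 2.69
vertex -2.589 2.423 3.27
vertex -2.568 3.253 3.133
endloop
endfacet
facet normal -0.748 0.636 0.189
outer loop
vertex -3.093 2.767 2.69
vertex -2.568 3.253 3.133
vertex -2.666 3.383 2.307
endloop
endfacet
facet normal -0.843 0.310 -0.440
outer loop
vertex -3.093 2.767 2.69
vertex -2.666 3.383 2.307
vertex -2.748 2.633 1.935
endloop
endfacet
facet normal -0.861 -0.393 -0.324
outer loop
vertex -3.093 2.767 2.69
vertex -2.748 2.633 1.935
vertex -2.701 2.04 2.529
endloop
endfacet
facet normal -0.056 0.164 0.985
outer loop
vertex -2.568 3.253 3.133
vertex -2.589 2.423 3.27
vertex -1.852 2.827 3.245
endloop
endfacet
facet normal -0.170 -0.865 0.473
outer loop
vertex -2.589 2.423 3.27
vertex -2.701 2.04 2.529
vertex -1.934 2.077 2.873
endloop
endfacet
facet normal -0.305 -0.686 -0.661
outer loop
vertex -2.701 2.04 2.529
vertex -2.748 2.633 1.935
vertex -2.032 2.207 2.047
endloop
endfacet
facet normal -0.276 0.451 -0.849
outer loop
vertex -2.748 2.633 1.935
vertex -2.666 3.383 2.307
vertex -2.011 3.037 1.91
endloop
endfacet
facet normal -0.123 0.978 0.168
outer loop
vertex -2.666 3.383 2.307
vertex -2.568 3.253 3.133
vertex -1.899 3.42 2.651
endloop
endfacet
facet normal 0.843 -0.310 0.440
outer loop
vertex -1.507 2.693 2.49
vertex -1.852 2.827 3.245
vertex -1.934 2.077 2.873
endloop
endfacet
facet normal 0.748 -0.636 -0.189
outer loop
vertex -1.507 2.693 2.49
vertex -1.934 2.077 2.873
vertex -2.032 2.207 2.047
endloop
endfacet
facet normal 0.708 -0.132 -0.694
outer loop
vertex -1.507 2.693 2.49
vertex -2.032 2.207 2.047
vertex -2.011 3.037 1.91
endloop
endfacet
facet normal 0.778 0.503 -0.377
outer loop
vertex -1.507 2.693 2.49
vertex -2.011 3.037 1.91
vertex -1.899 3.42 2.651
endloop
endfacet
facet normal 0.861 0.393 0.324
outer loop
vertex -1.507 2.693 2.49
vertex -1.899 3.42 2.651
vertex -1.852 2.827 3.245
endloop
endfacet
facet normal 0.276 -0.451 0.849
outer loop
vertex -1.934 2.077 2.873
vertex -1.852 2.827 3.245
vertex -2.589 2.423 3.27
endloop
endfacet
facet normal 0.123 -0.978 -0.168
outer loop
vertex -2.032 2.207 2.047
vertex -1.934 2.077 2.873
vertex -2.701 2.04 2.529
endloop
endfacet
facet normal 0.056 -0.164 -0.985
outer loop
vertex -2.011 3.037 1.91
vertex -2.032 2.207 2.047
vertex -2.748 2.633 1.935
endloop
endfacet
facet normal 0.170 0.865 -0.473
outer loop
vertex -1.899 3.42 2.651
vertex -2.011 3.037 1.91
vertex -2.666 3.383 2.307
endloop
endfacet
facet normal 0.305 0.686 0.661
outer loop
vertex -1.852 2.827 3.245
vertex -1.899 3.42 2.651
vertex -2.568 3.253 3.133
endloop
endfacet

endsolid


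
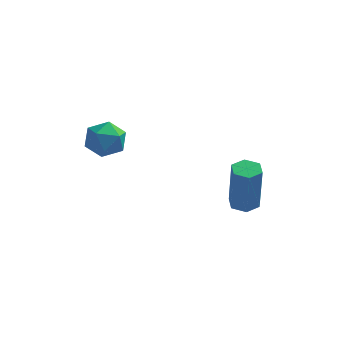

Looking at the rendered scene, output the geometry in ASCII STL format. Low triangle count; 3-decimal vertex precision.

solid 
facet normal -0.995 0.019 -0.102
outer loop
vertex -1.953 -0.999 -0.323
vertex -2.0 -1.8 -0.01
vertex -2.042 -1.125 0.525
endloop
endfacet
facet normal -0.739 0.674 0.023
outer loop
vertex -1.953 -0.999 -0.323
vertex -2.042 -1.125 0.525
vertex -1.5 -0.521 0.233
endloop
endfacet
facet normal -0.270 0.828 -0.491
outer loop
vertex -1.953 -0.999 -0.323
vertex -1.5 -0.521 0.233
vertex -1.124 -0.822 -0.481
endloop
endfacet
facet normal -0.235 0.269 -0.934
outer loop
vertex -1.953 -0.999 -0.323
vertex -1.124 -0.822 -0.481
vertex -1.432 -1.613 -0.631
endloop
endfacet
facet normal -0.682 -0.231 -0.694
outer loop
vertex -1.953 -0.999 -0.323
vertex -1.432 -1.613 -0.631
vertex -2.0 -1.8 -0.01
endloop
endfacet
facet normal -0.388 0.659 0.644
outer loop
vertex -1.5 -0.521 0.233
vertex -2.042 -1.125 0.525
vertex -1.268 -1.027 0.891
endloop
endfacet
facet normal -0.802 -0.401 0.443
outer loop
vertex -2.042 -1.125 0.525
vertex -2.0 -1.8 -0.01
vertex -1.576 -1.818 0.741
endloop
endfacet
facet normal -0.297 -0.805 -0.514
outer loop
vertex -2.0 -1.8 -0.01
vertex -1.432 -1.613 -0.631
vertex -1.2 -2.119 0.027
endloop
endfacet
facet normal 0.427 0.005 -0.904
outer loop
vertex -1.432 -1.613 -0.631
vertex -1.124 -0.822 -0.481
vertex -0.658 -1.515 -0.265
endloop
endfacet
facet normal 0.371 0.909 -0.188
outer loop
vertex -1.124 -0.822 -0.481
vertex -1.5 -0.521 0.233
vertex -0.7 -0.84 0.27
endloop
endfacet
facet normal 0.235 -0.269 0.934
outer loop
vertex -0.747 -1.641 0.583
vertex -1.268 -1.027 0.891
vertex -1.576 -1.818 0.741
endloop
endfacet
facet normal 0.270 -0.828 0.491
outer loop
vertex -0.747 -1.641 0.583
vertex -1.576 -1.818 0.741
vertex -1.2 -2.119 0.027
endloop
endfacet
facet normal 0.739 -0.674 -0.023
outer loop
vertex -0.747 -1.641 0.583
vertex -1.2 -2.119 0.027
vertex -0.658 -1.515 -0.265
endloop
endfacet
facet normal 0.995 -0.019 0.102
outer loop
vertex -0.747 -1.641 0.583
vertex -0.658 -1.515 -0.265
vertex -0.7 -0.84 0.27
endloop
endfacet
facet normal 0.682 0.231 0.694
outer loop
vertex -0.747 -1.641 0.583
vertex -0.7 -0.84 0.27
vertex -1.268 -1.027 0.891
endloop
endfacet
facet normal -0.427 -0.005 0.904
outer loop
vertex -1.576 -1.818 0.741
vertex -1.268 -1.027 0.891
vertex -2.042 -1.125 0.525
endloop
endfacet
facet normal -0.371 -0.909 0.188
outer loop
vertex -1.2 -2.119 0.027
vertex -1.576 -1.818 0.741
vertex -2.0 -1.8 -0.01
endloop
endfacet
facet normal 0.388 -0.659 -0.644
outer loop
vertex -0.658 -1.515 -0.265
vertex -1.2 -2.119 0.027
vertex -1.432 -1.613 -0.631
endloop
endfacet
facet normal 0.802 0.401 -0.443
outer loop
vertex -0.7 -0.84 0.27
vertex -0.658 -1.515 -0.265
vertex -1.124 -0.822 -0.481
endloop
endfacet
facet normal 0.297 0.805 0.514
outer loop
vertex -1.268 -1.027 0.891
vertex -0.7 -0.84 0.27
vertex -1.5 -0.521 0.233
endloop
endfacet
facet normal -0.053 0.113 -0.992
outer loop
vertex 3.82 1.48 -4.371
vertex 3.403 1.023 -4.401
vertex 3.216 1.609 -4.324
endloop
endfacet
facet normal 0.215 0.971 0.100
outer loop
vertex 3.82 1.48 -4.371
vertex 3.216 1.609 -4.324
vertex 3.935 1.235 -2.248
endloop
endfacet
facet normal 0.213 0.972 0.101
outer loop
vertex 3.935 1.235 -2.248
vertex 3.216 1.609 -4.324
vertex 3.33 1.363 -2.201
endloop
endfacet
facet normal 0.053 -0.115 0.992
outer loop
vertex 3.935 1.235 -2.248
vertex 3.33 1.363 -2.201
vertex 3.517 0.777 -2.279
endloop
endfacet
facet normal -0.053 0.113 -0.992
outer loop
vertex 3.216 1.609 -4.324
vertex 3.403 1.023 -4.401
vertex 2.798 1.151 -4.354
endloop
endfacet
facet normal -0.737 0.665 0.117
outer loop
vertex 3.216 1.609 -4.324
vertex 2.798 1.151 -4.354
vertex 3.33 1.363 -2.201
endloop
endfacet
facet normal -0.737 0.666 0.116
outer loop
vertex 3.33 1.363 -2.201
vertex 2.798 1.151 -4.354
vertex 2.912 0.906 -2.231
endloop
endfacet
facet normal 0.054 -0.115 0.992
outer loop
vertex 3.33 1.363 -2.201
vertex 2.912 0.906 -2.231
vertex 3.517 0.777 -2.279
endloop
endfacet
facet normal -0.053 0.115 -0.992
outer loop
vertex 2.798 1.151 -4.354
vertex 3.403 1.023 -4.401
vertex 2.985 0.565 -4.432
endloop
endfacet
facet normal -0.952 -0.306 0.016
outer loop
vertex 2.798 1.151 -4.354
vertex 2.985 0.565 -4.432
vertex 2.912 0.906 -2.231
endloop
endfacet
facet normal -0.951 -0.307 0.016
outer loop
vertex 2.912 0.906 -2.231
vertex 2.985 0.565 -4.432
vertex 3.1 0.32 -2.309
endloop
endfacet
facet normal 0.054 -0.115 0.992
outer loop
vertex 2.912 0.906 -2.231
vertex 3.1 0.32 -2.309
vertex 3.517 0.777 -2.279
endloop
endfacet
facet normal -0.053 0.115 -0.992
outer loop
vertex 2.985 0.565 -4.432
vertex 3.403 1.023 -4.401
vertex 3.59 0.437 -4.479
endloop
endfacet
facet normal -0.213 -0.972 -0.101
outer loop
vertex 2.985 0.565 -4.432
vertex 3.59 0.437 -4.479
vertex 3.1 0.32 -2.309
endloop
endfacet
facet normal -0.215 -0.971 -0.101
outer loop
vertex 3.1 0.32 -2.309
vertex 3.59 0.437 -4.479
vertex 3.704 0.191 -2.356
endloop
endfacet
facet normal 0.053 -0.113 0.992
outer loop
vertex 3.1 0.32 -2.309
vertex 3.704 0.191 -2.356
vertex 3.517 0.777 -2.279
endloop
endfacet
facet normal -0.054 0.115 -0.992
outer loop
vertex 3.59 0.437 -4.479
vertex 3.403 1.023 -4.401
vertex 4.008 0.894 -4.449
endloop
endfacet
facet normal 0.737 -0.666 -0.117
outer loop
vertex 3.59 0.437 -4.479
vertex 4.008 0.894 -4.449
vertex 3.704 0.191 -2.356
endloop
endfacet
facet normal 0.737 -0.665 -0.116
outer loop
vertex 3.704 0.191 -2.356
vertex 4.008 0.894 -4.449
vertex 4.122 0.649 -2.326
endloop
endfacet
facet normal 0.053 -0.113 0.992
outer loop
vertex 3.704 0.191 -2.356
vertex 4.122 0.649 -2.326
vertex 3.517 0.777 -2.279
endloop
endfacet
facet normal -0.054 0.115 -0.992
outer loop
vertex 4.008 0.894 -4.449
vertex 3.403 1.023 -4.401
vertex 3.82 1.48 -4.371
endloop
endfacet
facet normal 0.951 0.307 -0.016
outer loop
vertex 4.008 0.894 -4.449
vertex 3.82 1.48 -4.371
vertex 4.122 0.649 -2.326
endloop
endfacet
facet normal 0.952 0.306 -0.016
outer loop
vertex 4.122 0.649 -2.326
vertex 3.82 1.48 -4.371
vertex 3.935 1.235 -2.248
endloop
endfacet
facet normal 0.053 -0.115 0.992
outer loop
vertex 4.122 0.649 -2.326
vertex 3.935 1.235 -2.248
vertex 3.517 0.777 -2.279
endloop
endfacet

endsolid


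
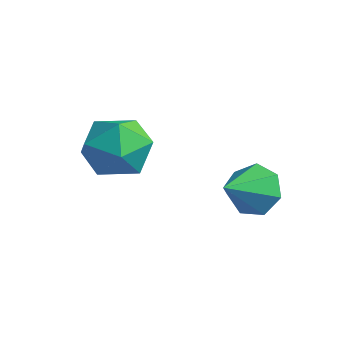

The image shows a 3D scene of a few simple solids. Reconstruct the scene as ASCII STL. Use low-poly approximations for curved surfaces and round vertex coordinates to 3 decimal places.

solid 
facet normal -0.206 0.861 -0.464
outer loop
vertex 0.726 -0.577 1.507
vertex 0.294 -1.04 0.84
vertex -0.054 -0.702 1.622
endloop
endfacet
facet normal 0.144 0.009 0.989
outer loop
vertex 0.726 -0.577 1.507
vertex -0.054 -0.702 1.622
vertex 0.606 -2.34 1.54
endloop
endfacet
facet normal -0.205 0.862 -0.464
outer loop
vertex -0.054 -0.702 1.622
vertex 0.294 -1.04 0.84
vertex -0.572 -1.081 1.147
endloop
endfacet
facet normal -0.543 -0.259 0.799
outer loop
vertex -0.054 -0.702 1.622
vertex -0.572 -1.081 1.147
vertex 0.606 -2.34 1.54
endloop
endfacet
facet normal -0.205 0.862 -0.464
outer loop
vertex -0.572 -1.081 1.147
vertex 0.294 -1.04 0.84
vertex -0.438 -1.429 0.441
endloop
endfacet
facet normal -0.746 -0.643 0.175
outer loop
vertex -0.572 -1.081 1.147
vertex -0.438 -1.429 0.441
vertex 0.606 -2.34 1.54
endloop
endfacet
facet normal -0.205 0.862 -0.464
outer loop
vertex -0.438 -1.429 0.441
vertex 0.294 -1.04 0.84
vertex 0.248 -1.484 0.035
endloop
endfacet
facet normal -0.313 -0.856 -0.412
outer loop
vertex -0.438 -1.429 0.441
vertex 0.248 -1.484 0.035
vertex 0.606 -2.34 1.54
endloop
endfacet
facet normal -0.206 0.862 -0.463
outer loop
vertex 0.248 -1.484 0.035
vertex 0.294 -1.04 0.84
vertex 0.968 -1.204 0.235
endloop
endfacet
facet normal 0.431 -0.736 -0.521
outer loop
vertex 0.248 -1.484 0.035
vertex 0.968 -1.204 0.235
vertex 0.606 -2.34 1.54
endloop
endfacet
facet normal -0.206 0.862 -0.464
outer loop
vertex 0.968 -1.204 0.235
vertex 0.294 -1.04 0.84
vertex 1.181 -0.8 0.891
endloop
endfacet
facet normal 0.925 -0.375 -0.070
outer loop
vertex 0.968 -1.204 0.235
vertex 1.181 -0.8 0.891
vertex 0.606 -2.34 1.54
endloop
endfacet
facet normal -0.206 0.861 -0.464
outer loop
vertex 1.181 -0.8 0.891
vertex 0.294 -1.04 0.84
vertex 0.726 -0.577 1.507
endloop
endfacet
facet normal 0.796 -0.043 0.604
outer loop
vertex 1.181 -0.8 0.891
vertex 0.726 -0.577 1.507
vertex 0.606 -2.34 1.54
endloop
endfacet
facet normal -0.990 -0.135 0.039
outer loop
vertex -3.436 -3.242 1.907
vertex -3.284 -4.401 1.767
vertex -3.305 -3.936 2.849
endloop
endfacet
facet normal -0.794 0.431 0.428
outer loop
vertex -3.436 -3.242 1.907
vertex -3.305 -3.936 2.849
vertex -2.761 -2.892 2.807
endloop
endfacet
facet normal -0.457 0.889 -0.003
outer loop
vertex -3.436 -3.242 1.907
vertex -2.761 -2.892 2.807
vertex -2.404 -2.712 1.699
endloop
endfacet
facet normal -0.445 0.607 -0.658
outer loop
vertex -3.436 -3.242 1.907
vertex -2.404 -2.712 1.699
vertex -2.727 -3.644 1.057
endloop
endfacet
facet normal -0.773 -0.025 -0.633
outer loop
vertex -3.436 -3.242 1.907
vertex -2.727 -3.644 1.057
vertex -3.284 -4.401 1.767
endloop
endfacet
facet normal -0.329 0.208 0.921
outer loop
vertex -2.761 -2.892 2.807
vertex -3.305 -3.936 2.849
vertex -2.193 -3.836 3.223
endloop
endfacet
facet normal -0.646 -0.706 0.291
outer loop
vertex -3.305 -3.936 2.849
vertex -3.284 -4.401 1.767
vertex -2.516 -4.768 2.581
endloop
endfacet
facet normal -0.296 -0.529 -0.796
outer loop
vertex -3.284 -4.401 1.767
vertex -2.727 -3.644 1.057
vertex -2.159 -4.588 1.473
endloop
endfacet
facet normal 0.237 0.494 -0.836
outer loop
vertex -2.727 -3.644 1.057
vertex -2.404 -2.712 1.699
vertex -1.615 -3.544 1.431
endloop
endfacet
facet normal 0.217 0.950 0.224
outer loop
vertex -2.404 -2.712 1.699
vertex -2.761 -2.892 2.807
vertex -1.636 -3.079 2.513
endloop
endfacet
facet normal 0.445 -0.607 0.658
outer loop
vertex -1.484 -4.238 2.373
vertex -2.193 -3.836 3.223
vertex -2.516 -4.768 2.581
endloop
endfacet
facet normal 0.457 -0.889 0.003
outer loop
vertex -1.484 -4.238 2.373
vertex -2.516 -4.768 2.581
vertex -2.159 -4.588 1.473
endloop
endfacet
facet normal 0.794 -0.431 -0.428
outer loop
vertex -1.484 -4.238 2.373
vertex -2.159 -4.588 1.473
vertex -1.615 -3.544 1.431
endloop
endfacet
facet normal 0.990 0.135 -0.039
outer loop
vertex -1.484 -4.238 2.373
vertex -1.615 -3.544 1.431
vertex -1.636 -3.079 2.513
endloop
endfacet
facet normal 0.773 0.025 0.633
outer loop
vertex -1.484 -4.238 2.373
vertex -1.636 -3.079 2.513
vertex -2.193 -3.836 3.223
endloop
endfacet
facet normal -0.237 -0.494 0.836
outer loop
vertex -2.516 -4.768 2.581
vertex -2.193 -3.836 3.223
vertex -3.305 -3.936 2.849
endloop
endfacet
facet normal -0.217 -0.950 -0.224
outer loop
vertex -2.159 -4.588 1.473
vertex -2.516 -4.768 2.581
vertex -3.284 -4.401 1.767
endloop
endfacet
facet normal 0.329 -0.208 -0.921
outer loop
vertex -1.615 -3.544 1.431
vertex -2.159 -4.588 1.473
vertex -2.727 -3.644 1.057
endloop
endfacet
facet normal 0.646 0.706 -0.291
outer loop
vertex -1.636 -3.079 2.513
vertex -1.615 -3.544 1.431
vertex -2.404 -2.712 1.699
endloop
endfacet
facet normal 0.296 0.529 0.796
outer loop
vertex -2.193 -3.836 3.223
vertex -1.636 -3.079 2.513
vertex -2.761 -2.892 2.807
endloop
endfacet

endsolid


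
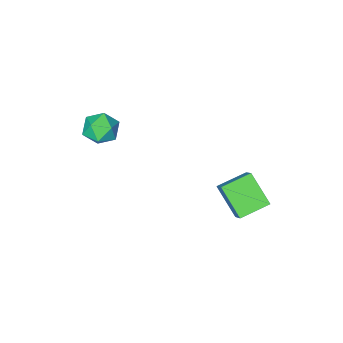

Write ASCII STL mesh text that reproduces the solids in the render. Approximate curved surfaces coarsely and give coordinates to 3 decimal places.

solid 
facet normal -0.593 0.790 0.158
outer loop
vertex 0.85 -2.923 1.323
vertex 0.351 -3.395 1.81
vertex 0.998 -2.977 2.149
endloop
endfacet
facet normal 0.082 0.995 0.050
outer loop
vertex 0.85 -2.923 1.323
vertex 0.998 -2.977 2.149
vertex 1.638 -3.002 1.604
endloop
endfacet
facet normal 0.286 0.755 -0.590
outer loop
vertex 0.85 -2.923 1.323
vertex 1.638 -3.002 1.604
vertex 1.388 -3.435 0.928
endloop
endfacet
facet normal -0.262 0.402 -0.878
outer loop
vertex 0.85 -2.923 1.323
vertex 1.388 -3.435 0.928
vertex 0.592 -3.677 1.055
endloop
endfacet
facet normal -0.805 0.423 -0.415
outer loop
vertex 0.85 -2.923 1.323
vertex 0.592 -3.677 1.055
vertex 0.351 -3.395 1.81
endloop
endfacet
facet normal 0.490 0.681 0.544
outer loop
vertex 1.638 -3.002 1.604
vertex 0.998 -2.977 2.149
vertex 1.628 -3.523 2.265
endloop
endfacet
facet normal -0.602 0.348 0.719
outer loop
vertex 0.998 -2.977 2.149
vertex 0.351 -3.395 1.81
vertex 0.832 -3.765 2.392
endloop
endfacet
facet normal -0.946 -0.248 -0.209
outer loop
vertex 0.351 -3.395 1.81
vertex 0.592 -3.677 1.055
vertex 0.582 -4.198 1.716
endloop
endfacet
facet normal -0.067 -0.281 -0.957
outer loop
vertex 0.592 -3.677 1.055
vertex 1.388 -3.435 0.928
vertex 1.222 -4.223 1.171
endloop
endfacet
facet normal 0.820 0.293 -0.491
outer loop
vertex 1.388 -3.435 0.928
vertex 1.638 -3.002 1.604
vertex 1.869 -3.805 1.51
endloop
endfacet
facet normal 0.262 -0.402 0.878
outer loop
vertex 1.37 -4.277 1.997
vertex 1.628 -3.523 2.265
vertex 0.832 -3.765 2.392
endloop
endfacet
facet normal -0.286 -0.755 0.590
outer loop
vertex 1.37 -4.277 1.997
vertex 0.832 -3.765 2.392
vertex 0.582 -4.198 1.716
endloop
endfacet
facet normal -0.082 -0.995 -0.050
outer loop
vertex 1.37 -4.277 1.997
vertex 0.582 -4.198 1.716
vertex 1.222 -4.223 1.171
endloop
endfacet
facet normal 0.593 -0.790 -0.158
outer loop
vertex 1.37 -4.277 1.997
vertex 1.222 -4.223 1.171
vertex 1.869 -3.805 1.51
endloop
endfacet
facet normal 0.805 -0.423 0.415
outer loop
vertex 1.37 -4.277 1.997
vertex 1.869 -3.805 1.51
vertex 1.628 -3.523 2.265
endloop
endfacet
facet normal 0.067 0.281 0.957
outer loop
vertex 0.832 -3.765 2.392
vertex 1.628 -3.523 2.265
vertex 0.998 -2.977 2.149
endloop
endfacet
facet normal -0.820 -0.293 0.491
outer loop
vertex 0.582 -4.198 1.716
vertex 0.832 -3.765 2.392
vertex 0.351 -3.395 1.81
endloop
endfacet
facet normal -0.490 -0.681 -0.544
outer loop
vertex 1.222 -4.223 1.171
vertex 0.582 -4.198 1.716
vertex 0.592 -3.677 1.055
endloop
endfacet
facet normal 0.602 -0.348 -0.719
outer loop
vertex 1.869 -3.805 1.51
vertex 1.222 -4.223 1.171
vertex 1.388 -3.435 0.928
endloop
endfacet
facet normal 0.946 0.248 0.209
outer loop
vertex 1.628 -3.523 2.265
vertex 1.869 -3.805 1.51
vertex 1.638 -3.002 1.604
endloop
endfacet
facet normal -0.957 0.162 0.241
outer loop
vertex -3.209 0.426 -0.508
vertex -2.848 1.208 0.398
vertex -3.263 1.654 -1.547
endloop
endfacet
facet normal -0.289 -0.626 -0.725
outer loop
vertex -1.952 1.432 -1.878
vertex -3.209 0.426 -0.508
vertex -3.263 1.654 -1.547
endloop
endfacet
facet normal -0.957 0.162 0.241
outer loop
vertex -3.263 1.654 -1.547
vertex -2.848 1.208 0.398
vertex -2.902 2.436 -0.641
endloop
endfacet
facet normal -0.034 0.763 -0.645
outer loop
vertex -2.902 2.436 -0.641
vertex -1.952 1.432 -1.878
vertex -3.263 1.654 -1.547
endloop
endfacet
facet normal 0.034 -0.763 0.645
outer loop
vertex -3.209 0.426 -0.508
vertex -1.537 0.986 0.067
vertex -2.848 1.208 0.398
endloop
endfacet
facet normal -0.289 -0.626 -0.725
outer loop
vertex -1.898 0.204 -0.839
vertex -3.209 0.426 -0.508
vertex -1.952 1.432 -1.878
endloop
endfacet
facet normal 0.034 -0.763 0.645
outer loop
vertex -1.898 0.204 -0.839
vertex -1.537 0.986 0.067
vertex -3.209 0.426 -0.508
endloop
endfacet
facet normal 0.289 0.626 0.725
outer loop
vertex -2.848 1.208 0.398
vertex -1.537 0.986 0.067
vertex -2.902 2.436 -0.641
endloop
endfacet
facet normal -0.034 0.763 -0.645
outer loop
vertex -1.591 2.214 -0.972
vertex -1.952 1.432 -1.878
vertex -2.902 2.436 -0.641
endloop
endfacet
facet normal 0.289 0.626 0.725
outer loop
vertex -2.902 2.436 -0.641
vertex -1.537 0.986 0.067
vertex -1.591 2.214 -0.972
endloop
endfacet
facet normal 0.957 -0.162 -0.241
outer loop
vertex -1.591 2.214 -0.972
vertex -1.898 0.204 -0.839
vertex -1.952 1.432 -1.878
endloop
endfacet
facet normal 0.957 -0.162 -0.241
outer loop
vertex -1.537 0.986 0.067
vertex -1.898 0.204 -0.839
vertex -1.591 2.214 -0.972
endloop
endfacet

endsolid


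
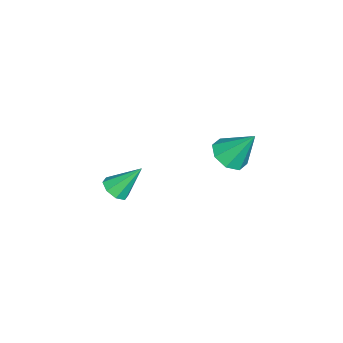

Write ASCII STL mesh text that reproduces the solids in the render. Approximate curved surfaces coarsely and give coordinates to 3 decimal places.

solid 
facet normal 0.199 -0.620 -0.759
outer loop
vertex 0.486 -3.201 -3.794
vertex 0.016 -3.842 -3.394
vertex -0.171 -3.193 -3.973
endloop
endfacet
facet normal 0.090 0.953 -0.288
outer loop
vertex 0.486 -3.201 -3.794
vertex -0.171 -3.193 -3.973
vertex -0.416 -2.498 -1.746
endloop
endfacet
facet normal 0.199 -0.620 -0.759
outer loop
vertex -0.171 -3.193 -3.973
vertex 0.016 -3.842 -3.394
vertex -0.719 -3.565 -3.813
endloop
endfacet
facet normal -0.594 0.747 -0.298
outer loop
vertex -0.171 -3.193 -3.973
vertex -0.719 -3.565 -3.813
vertex -0.416 -2.498 -1.746
endloop
endfacet
facet normal 0.199 -0.620 -0.759
outer loop
vertex -0.719 -3.565 -3.813
vertex 0.016 -3.842 -3.394
vertex -0.836 -4.099 -3.407
endloop
endfacet
facet normal -0.973 0.231 0.023
outer loop
vertex -0.719 -3.565 -3.813
vertex -0.836 -4.099 -3.407
vertex -0.416 -2.498 -1.746
endloop
endfacet
facet normal 0.198 -0.619 -0.760
outer loop
vertex -0.836 -4.099 -3.407
vertex 0.016 -3.842 -3.394
vertex -0.454 -4.483 -2.994
endloop
endfacet
facet normal -0.822 -0.292 0.489
outer loop
vertex -0.836 -4.099 -3.407
vertex -0.454 -4.483 -2.994
vertex -0.416 -2.498 -1.746
endloop
endfacet
facet normal 0.198 -0.619 -0.760
outer loop
vertex -0.454 -4.483 -2.994
vertex 0.016 -3.842 -3.394
vertex 0.203 -4.492 -2.815
endloop
endfacet
facet normal -0.232 -0.515 0.825
outer loop
vertex -0.454 -4.483 -2.994
vertex 0.203 -4.492 -2.815
vertex -0.416 -2.498 -1.746
endloop
endfacet
facet normal 0.199 -0.619 -0.760
outer loop
vertex 0.203 -4.492 -2.815
vertex 0.016 -3.842 -3.394
vertex 0.751 -4.12 -2.975
endloop
endfacet
facet normal 0.453 -0.308 0.837
outer loop
vertex 0.203 -4.492 -2.815
vertex 0.751 -4.12 -2.975
vertex -0.416 -2.498 -1.746
endloop
endfacet
facet normal 0.199 -0.619 -0.760
outer loop
vertex 0.751 -4.12 -2.975
vertex 0.016 -3.842 -3.394
vertex 0.868 -3.585 -3.38
endloop
endfacet
facet normal 0.832 0.208 0.515
outer loop
vertex 0.751 -4.12 -2.975
vertex 0.868 -3.585 -3.38
vertex -0.416 -2.498 -1.746
endloop
endfacet
facet normal 0.199 -0.620 -0.759
outer loop
vertex 0.868 -3.585 -3.38
vertex 0.016 -3.842 -3.394
vertex 0.486 -3.201 -3.794
endloop
endfacet
facet normal 0.681 0.731 0.049
outer loop
vertex 0.868 -3.585 -3.38
vertex 0.486 -3.201 -3.794
vertex -0.416 -2.498 -1.746
endloop
endfacet
facet normal -0.033 -0.584 -0.811
outer loop
vertex 2.941 3.434 2.342
vertex 2.234 2.774 2.846
vertex 2.148 3.658 2.213
endloop
endfacet
facet normal 0.294 0.940 -0.171
outer loop
vertex 2.941 3.434 2.342
vertex 2.148 3.658 2.213
vertex 2.306 4.046 4.614
endloop
endfacet
facet normal -0.033 -0.584 -0.811
outer loop
vertex 2.148 3.658 2.213
vertex 2.234 2.774 2.846
vertex 1.405 3.364 2.455
endloop
endfacet
facet normal -0.399 0.909 -0.121
outer loop
vertex 2.148 3.658 2.213
vertex 1.405 3.364 2.455
vertex 2.306 4.046 4.614
endloop
endfacet
facet normal -0.033 -0.584 -0.811
outer loop
vertex 1.405 3.364 2.455
vertex 2.234 2.774 2.846
vertex 1.148 2.725 2.925
endloop
endfacet
facet normal -0.849 0.489 0.200
outer loop
vertex 1.405 3.364 2.455
vertex 1.148 2.725 2.925
vertex 2.306 4.046 4.614
endloop
endfacet
facet normal -0.033 -0.583 -0.812
outer loop
vertex 1.148 2.725 2.925
vertex 2.234 2.774 2.846
vertex 1.527 2.114 3.349
endloop
endfacet
facet normal -0.794 -0.074 0.603
outer loop
vertex 1.148 2.725 2.925
vertex 1.527 2.114 3.349
vertex 2.306 4.046 4.614
endloop
endfacet
facet normal -0.033 -0.583 -0.812
outer loop
vertex 1.527 2.114 3.349
vertex 2.234 2.774 2.846
vertex 2.32 1.89 3.478
endloop
endfacet
facet normal -0.266 -0.451 0.852
outer loop
vertex 1.527 2.114 3.349
vertex 2.32 1.89 3.478
vertex 2.306 4.046 4.614
endloop
endfacet
facet normal -0.033 -0.583 -0.811
outer loop
vertex 2.32 1.89 3.478
vertex 2.234 2.774 2.846
vertex 3.063 2.184 3.236
endloop
endfacet
facet normal 0.427 -0.419 0.801
outer loop
vertex 2.32 1.89 3.478
vertex 3.063 2.184 3.236
vertex 2.306 4.046 4.614
endloop
endfacet
facet normal -0.033 -0.583 -0.811
outer loop
vertex 3.063 2.184 3.236
vertex 2.234 2.774 2.846
vertex 3.32 2.823 2.766
endloop
endfacet
facet normal 0.877 0.001 0.481
outer loop
vertex 3.063 2.184 3.236
vertex 3.32 2.823 2.766
vertex 2.306 4.046 4.614
endloop
endfacet
facet normal -0.033 -0.584 -0.811
outer loop
vertex 3.32 2.823 2.766
vertex 2.234 2.774 2.846
vertex 2.941 3.434 2.342
endloop
endfacet
facet normal 0.822 0.564 0.078
outer loop
vertex 3.32 2.823 2.766
vertex 2.941 3.434 2.342
vertex 2.306 4.046 4.614
endloop
endfacet

endsolid


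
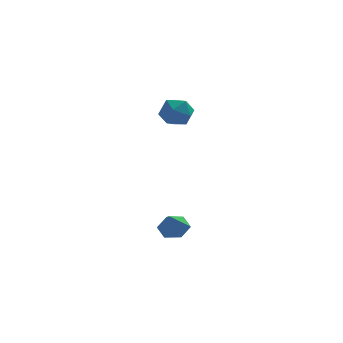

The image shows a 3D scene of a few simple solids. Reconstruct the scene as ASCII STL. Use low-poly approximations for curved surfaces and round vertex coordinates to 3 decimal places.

solid 
facet normal 0.223 0.543 -0.810
outer loop
vertex 3.272 -3.15 -4.544
vertex 2.279 -2.899 -4.649
vertex 2.902 -2.307 -4.081
endloop
endfacet
facet normal 0.700 -0.083 0.710
outer loop
vertex 3.272 -3.15 -4.544
vertex 2.902 -2.307 -4.081
vertex 1.901 -3.821 -3.271
endloop
endfacet
facet normal 0.223 0.543 -0.810
outer loop
vertex 2.902 -2.307 -4.081
vertex 2.279 -2.899 -4.649
vertex 1.909 -2.056 -4.186
endloop
endfacet
facet normal 0.022 0.460 0.888
outer loop
vertex 2.902 -2.307 -4.081
vertex 1.909 -2.056 -4.186
vertex 1.901 -3.821 -3.271
endloop
endfacet
facet normal 0.223 0.543 -0.810
outer loop
vertex 1.909 -2.056 -4.186
vertex 2.279 -2.899 -4.649
vertex 1.285 -2.648 -4.754
endloop
endfacet
facet normal -0.780 0.291 0.554
outer loop
vertex 1.909 -2.056 -4.186
vertex 1.285 -2.648 -4.754
vertex 1.901 -3.821 -3.271
endloop
endfacet
facet normal 0.222 0.542 -0.810
outer loop
vertex 1.285 -2.648 -4.754
vertex 2.279 -2.899 -4.649
vertex 1.656 -3.491 -5.216
endloop
endfacet
facet normal -0.906 -0.422 0.043
outer loop
vertex 1.285 -2.648 -4.754
vertex 1.656 -3.491 -5.216
vertex 1.901 -3.821 -3.271
endloop
endfacet
facet normal 0.223 0.542 -0.810
outer loop
vertex 1.656 -3.491 -5.216
vertex 2.279 -2.899 -4.649
vertex 2.649 -3.742 -5.111
endloop
endfacet
facet normal -0.229 -0.964 -0.135
outer loop
vertex 1.656 -3.491 -5.216
vertex 2.649 -3.742 -5.111
vertex 1.901 -3.821 -3.271
endloop
endfacet
facet normal 0.223 0.542 -0.810
outer loop
vertex 2.649 -3.742 -5.111
vertex 2.279 -2.899 -4.649
vertex 3.272 -3.15 -4.544
endloop
endfacet
facet normal 0.574 -0.794 0.199
outer loop
vertex 2.649 -3.742 -5.111
vertex 3.272 -3.15 -4.544
vertex 1.901 -3.821 -3.271
endloop
endfacet
facet normal -0.614 -0.789 -0.021
outer loop
vertex 1.548 -0.563 3.872
vertex 2.382 -1.195 3.265
vertex 2.368 -1.217 4.474
endloop
endfacet
facet normal -0.727 -0.394 0.562
outer loop
vertex 1.548 -0.563 3.872
vertex 2.368 -1.217 4.474
vertex 2.071 -0.112 4.865
endloop
endfacet
facet normal -0.897 0.266 0.352
outer loop
vertex 1.548 -0.563 3.872
vertex 2.071 -0.112 4.865
vertex 1.9 0.593 3.897
endloop
endfacet
facet normal -0.889 0.279 -0.362
outer loop
vertex 1.548 -0.563 3.872
vertex 1.9 0.593 3.897
vertex 2.093 -0.076 2.909
endloop
endfacet
facet normal -0.714 -0.373 -0.593
outer loop
vertex 1.548 -0.563 3.872
vertex 2.093 -0.076 2.909
vertex 2.382 -1.195 3.265
endloop
endfacet
facet normal -0.114 -0.358 0.927
outer loop
vertex 2.071 -0.112 4.865
vertex 2.368 -1.217 4.474
vertex 3.227 -0.464 4.871
endloop
endfacet
facet normal 0.070 -0.997 -0.017
outer loop
vertex 2.368 -1.217 4.474
vertex 2.382 -1.195 3.265
vertex 3.42 -1.133 3.883
endloop
endfacet
facet normal -0.094 -0.324 -0.942
outer loop
vertex 2.382 -1.195 3.265
vertex 2.093 -0.076 2.909
vertex 3.249 -0.428 2.915
endloop
endfacet
facet normal -0.378 0.731 -0.569
outer loop
vertex 2.093 -0.076 2.909
vertex 1.9 0.593 3.897
vertex 2.952 0.677 3.306
endloop
endfacet
facet normal -0.391 0.710 0.586
outer loop
vertex 1.9 0.593 3.897
vertex 2.071 -0.112 4.865
vertex 2.938 0.655 4.515
endloop
endfacet
facet normal 0.889 -0.279 0.362
outer loop
vertex 3.772 0.023 3.908
vertex 3.227 -0.464 4.871
vertex 3.42 -1.133 3.883
endloop
endfacet
facet normal 0.897 -0.266 -0.352
outer loop
vertex 3.772 0.023 3.908
vertex 3.42 -1.133 3.883
vertex 3.249 -0.428 2.915
endloop
endfacet
facet normal 0.727 0.394 -0.562
outer loop
vertex 3.772 0.023 3.908
vertex 3.249 -0.428 2.915
vertex 2.952 0.677 3.306
endloop
endfacet
facet normal 0.614 0.789 0.021
outer loop
vertex 3.772 0.023 3.908
vertex 2.952 0.677 3.306
vertex 2.938 0.655 4.515
endloop
endfacet
facet normal 0.714 0.373 0.593
outer loop
vertex 3.772 0.023 3.908
vertex 2.938 0.655 4.515
vertex 3.227 -0.464 4.871
endloop
endfacet
facet normal 0.378 -0.731 0.569
outer loop
vertex 3.42 -1.133 3.883
vertex 3.227 -0.464 4.871
vertex 2.368 -1.217 4.474
endloop
endfacet
facet normal 0.391 -0.710 -0.586
outer loop
vertex 3.249 -0.428 2.915
vertex 3.42 -1.133 3.883
vertex 2.382 -1.195 3.265
endloop
endfacet
facet normal 0.114 0.358 -0.927
outer loop
vertex 2.952 0.677 3.306
vertex 3.249 -0.428 2.915
vertex 2.093 -0.076 2.909
endloop
endfacet
facet normal -0.070 0.997 0.017
outer loop
vertex 2.938 0.655 4.515
vertex 2.952 0.677 3.306
vertex 1.9 0.593 3.897
endloop
endfacet
facet normal 0.094 0.324 0.942
outer loop
vertex 3.227 -0.464 4.871
vertex 2.938 0.655 4.515
vertex 2.071 -0.112 4.865
endloop
endfacet

endsolid


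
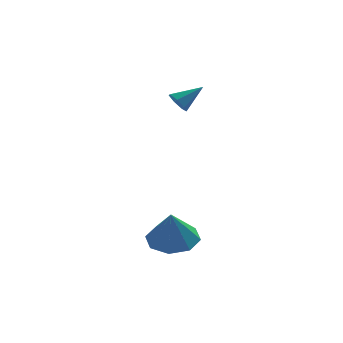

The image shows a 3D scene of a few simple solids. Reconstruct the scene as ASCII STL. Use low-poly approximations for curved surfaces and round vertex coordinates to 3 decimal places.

solid 
facet normal 0.079 0.362 -0.929
outer loop
vertex 2.72 -3.01 -4.043
vertex 2.181 -2.178 -3.764
vertex 3.181 -2.428 -3.777
endloop
endfacet
facet normal 0.648 -0.675 0.353
outer loop
vertex 2.72 -3.01 -4.043
vertex 3.181 -2.428 -3.777
vertex 2.059 -2.742 -2.316
endloop
endfacet
facet normal 0.078 0.361 -0.929
outer loop
vertex 3.181 -2.428 -3.777
vertex 2.181 -2.178 -3.764
vertex 3.055 -1.699 -3.504
endloop
endfacet
facet normal 0.799 -0.085 0.595
outer loop
vertex 3.181 -2.428 -3.777
vertex 3.055 -1.699 -3.504
vertex 2.059 -2.742 -2.316
endloop
endfacet
facet normal 0.078 0.362 -0.929
outer loop
vertex 3.055 -1.699 -3.504
vertex 2.181 -2.178 -3.764
vertex 2.418 -1.251 -3.383
endloop
endfacet
facet normal 0.457 0.442 0.772
outer loop
vertex 3.055 -1.699 -3.504
vertex 2.418 -1.251 -3.383
vertex 2.059 -2.742 -2.316
endloop
endfacet
facet normal 0.080 0.361 -0.929
outer loop
vertex 2.418 -1.251 -3.383
vertex 2.181 -2.178 -3.764
vertex 1.642 -1.345 -3.486
endloop
endfacet
facet normal -0.176 0.601 0.780
outer loop
vertex 2.418 -1.251 -3.383
vertex 1.642 -1.345 -3.486
vertex 2.059 -2.742 -2.316
endloop
endfacet
facet normal 0.079 0.361 -0.929
outer loop
vertex 1.642 -1.345 -3.486
vertex 2.181 -2.178 -3.764
vertex 1.182 -1.928 -3.752
endloop
endfacet
facet normal -0.731 0.296 0.615
outer loop
vertex 1.642 -1.345 -3.486
vertex 1.182 -1.928 -3.752
vertex 2.059 -2.742 -2.316
endloop
endfacet
facet normal 0.079 0.362 -0.929
outer loop
vertex 1.182 -1.928 -3.752
vertex 2.181 -2.178 -3.764
vertex 1.307 -2.656 -4.025
endloop
endfacet
facet normal -0.881 -0.291 0.373
outer loop
vertex 1.182 -1.928 -3.752
vertex 1.307 -2.656 -4.025
vertex 2.059 -2.742 -2.316
endloop
endfacet
facet normal 0.079 0.363 -0.929
outer loop
vertex 1.307 -2.656 -4.025
vertex 2.181 -2.178 -3.764
vertex 1.945 -3.105 -4.146
endloop
endfacet
facet normal -0.539 -0.819 0.196
outer loop
vertex 1.307 -2.656 -4.025
vertex 1.945 -3.105 -4.146
vertex 2.059 -2.742 -2.316
endloop
endfacet
facet normal 0.079 0.363 -0.929
outer loop
vertex 1.945 -3.105 -4.146
vertex 2.181 -2.178 -3.764
vertex 2.72 -3.01 -4.043
endloop
endfacet
facet normal 0.095 -0.978 0.188
outer loop
vertex 1.945 -3.105 -4.146
vertex 2.72 -3.01 -4.043
vertex 2.059 -2.742 -2.316
endloop
endfacet
facet normal -0.801 -0.250 -0.544
outer loop
vertex 3.102 2.453 1.045
vertex 2.767 2.619 1.462
vertex 2.965 2.919 1.033
endloop
endfacet
facet normal 0.784 0.216 -0.582
outer loop
vertex 3.102 2.453 1.045
vertex 2.965 2.919 1.033
vertex 3.793 2.941 2.158
endloop
endfacet
facet normal -0.800 -0.252 -0.545
outer loop
vertex 2.965 2.919 1.033
vertex 2.767 2.619 1.462
vertex 2.678 3.159 1.343
endloop
endfacet
facet normal 0.394 0.867 -0.307
outer loop
vertex 2.965 2.919 1.033
vertex 2.678 3.159 1.343
vertex 3.793 2.941 2.158
endloop
endfacet
facet normal -0.801 -0.252 -0.543
outer loop
vertex 2.678 3.159 1.343
vertex 2.767 2.619 1.462
vertex 2.459 2.992 1.744
endloop
endfacet
facet normal -0.073 0.934 0.349
outer loop
vertex 2.678 3.159 1.343
vertex 2.459 2.992 1.744
vertex 3.793 2.941 2.158
endloop
endfacet
facet normal -0.801 -0.252 -0.543
outer loop
vertex 2.459 2.992 1.744
vertex 2.767 2.619 1.462
vertex 2.472 2.545 1.932
endloop
endfacet
facet normal -0.263 0.368 0.892
outer loop
vertex 2.459 2.992 1.744
vertex 2.472 2.545 1.932
vertex 3.793 2.941 2.158
endloop
endfacet
facet normal -0.801 -0.252 -0.543
outer loop
vertex 2.472 2.545 1.932
vertex 2.767 2.619 1.462
vertex 2.707 2.153 1.767
endloop
endfacet
facet normal -0.035 -0.405 0.913
outer loop
vertex 2.472 2.545 1.932
vertex 2.707 2.153 1.767
vertex 3.793 2.941 2.158
endloop
endfacet
facet normal -0.801 -0.253 -0.543
outer loop
vertex 2.707 2.153 1.767
vertex 2.767 2.619 1.462
vertex 2.988 2.112 1.372
endloop
endfacet
facet normal 0.441 -0.805 0.397
outer loop
vertex 2.707 2.153 1.767
vertex 2.988 2.112 1.372
vertex 3.793 2.941 2.158
endloop
endfacet
facet normal -0.801 -0.253 -0.543
outer loop
vertex 2.988 2.112 1.372
vertex 2.767 2.619 1.462
vertex 3.102 2.453 1.045
endloop
endfacet
facet normal 0.806 -0.527 -0.269
outer loop
vertex 2.988 2.112 1.372
vertex 3.102 2.453 1.045
vertex 3.793 2.941 2.158
endloop
endfacet

endsolid
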